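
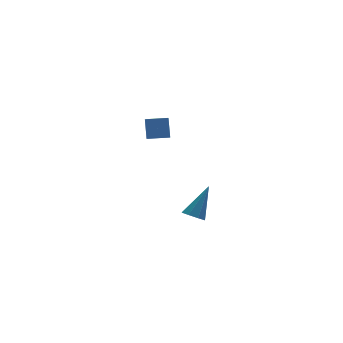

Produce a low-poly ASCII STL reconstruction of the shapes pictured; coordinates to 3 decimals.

solid 
facet normal -0.557 -0.250 -0.792
outer loop
vertex 0.124 -3.645 -1.609
vertex -0.343 -3.979 -1.175
vertex -0.276 -3.31 -1.433
endloop
endfacet
facet normal 0.548 0.793 -0.264
outer loop
vertex 0.124 -3.645 -1.609
vertex -0.276 -3.31 -1.433
vertex 0.863 -3.441 0.535
endloop
endfacet
facet normal -0.559 -0.249 -0.791
outer loop
vertex -0.276 -3.31 -1.433
vertex -0.343 -3.979 -1.175
vertex -0.715 -3.367 -1.105
endloop
endfacet
facet normal -0.056 0.994 0.098
outer loop
vertex -0.276 -3.31 -1.433
vertex -0.715 -3.367 -1.105
vertex 0.863 -3.441 0.535
endloop
endfacet
facet normal -0.558 -0.249 -0.792
outer loop
vertex -0.715 -3.367 -1.105
vertex -0.343 -3.979 -1.175
vertex -0.937 -3.782 -0.818
endloop
endfacet
facet normal -0.529 0.656 0.539
outer loop
vertex -0.715 -3.367 -1.105
vertex -0.937 -3.782 -0.818
vertex 0.863 -3.441 0.535
endloop
endfacet
facet normal -0.558 -0.250 -0.791
outer loop
vertex -0.937 -3.782 -0.818
vertex -0.343 -3.979 -1.175
vertex -0.81 -4.313 -0.74
endloop
endfacet
facet normal -0.598 -0.025 0.801
outer loop
vertex -0.937 -3.782 -0.818
vertex -0.81 -4.313 -0.74
vertex 0.863 -3.441 0.535
endloop
endfacet
facet normal -0.559 -0.249 -0.791
outer loop
vertex -0.81 -4.313 -0.74
vertex -0.343 -3.979 -1.175
vertex -0.41 -4.648 -0.917
endloop
endfacet
facet normal -0.219 -0.647 0.730
outer loop
vertex -0.81 -4.313 -0.74
vertex -0.41 -4.648 -0.917
vertex 0.863 -3.441 0.535
endloop
endfacet
facet normal -0.559 -0.249 -0.791
outer loop
vertex -0.41 -4.648 -0.917
vertex -0.343 -3.979 -1.175
vertex 0.029 -4.591 -1.245
endloop
endfacet
facet normal 0.384 -0.847 0.367
outer loop
vertex -0.41 -4.648 -0.917
vertex 0.029 -4.591 -1.245
vertex 0.863 -3.441 0.535
endloop
endfacet
facet normal -0.557 -0.248 -0.792
outer loop
vertex 0.029 -4.591 -1.245
vertex -0.343 -3.979 -1.175
vertex 0.251 -4.176 -1.531
endloop
endfacet
facet normal 0.858 -0.509 -0.073
outer loop
vertex 0.029 -4.591 -1.245
vertex 0.251 -4.176 -1.531
vertex 0.863 -3.441 0.535
endloop
endfacet
facet normal -0.557 -0.250 -0.792
outer loop
vertex 0.251 -4.176 -1.531
vertex -0.343 -3.979 -1.175
vertex 0.124 -3.645 -1.609
endloop
endfacet
facet normal 0.926 0.172 -0.336
outer loop
vertex 0.251 -4.176 -1.531
vertex 0.124 -3.645 -1.609
vertex 0.863 -3.441 0.535
endloop
endfacet
facet normal -0.902 0.427 -0.068
outer loop
vertex 0.675 3.915 2.128
vertex 1.017 4.569 1.705
vertex 0.453 3.255 0.925
endloop
endfacet
facet normal -0.402 -0.769 0.496
outer loop
vertex 1.643 2.691 1.015
vertex 0.675 3.915 2.128
vertex 0.453 3.255 0.925
endloop
endfacet
facet normal -0.901 0.427 -0.068
outer loop
vertex 0.453 3.255 0.925
vertex 1.017 4.569 1.705
vertex 0.795 3.909 0.503
endloop
endfacet
facet normal -0.160 -0.475 -0.865
outer loop
vertex 0.795 3.909 0.503
vertex 1.643 2.691 1.015
vertex 0.453 3.255 0.925
endloop
endfacet
facet normal 0.160 0.476 0.865
outer loop
vertex 0.675 3.915 2.128
vertex 2.207 4.005 1.795
vertex 1.017 4.569 1.705
endloop
endfacet
facet normal -0.402 -0.769 0.497
outer loop
vertex 1.865 3.351 2.217
vertex 0.675 3.915 2.128
vertex 1.643 2.691 1.015
endloop
endfacet
facet normal 0.160 0.475 0.865
outer loop
vertex 1.865 3.351 2.217
vertex 2.207 4.005 1.795
vertex 0.675 3.915 2.128
endloop
endfacet
facet normal 0.402 0.769 -0.497
outer loop
vertex 1.017 4.569 1.705
vertex 2.207 4.005 1.795
vertex 0.795 3.909 0.503
endloop
endfacet
facet normal -0.161 -0.475 -0.865
outer loop
vertex 1.985 3.345 0.592
vertex 1.643 2.691 1.015
vertex 0.795 3.909 0.503
endloop
endfacet
facet normal 0.402 0.770 -0.496
outer loop
vertex 0.795 3.909 0.503
vertex 2.207 4.005 1.795
vertex 1.985 3.345 0.592
endloop
endfacet
facet normal 0.902 -0.427 0.068
outer loop
vertex 1.985 3.345 0.592
vertex 1.865 3.351 2.217
vertex 1.643 2.691 1.015
endloop
endfacet
facet normal 0.901 -0.427 0.068
outer loop
vertex 2.207 4.005 1.795
vertex 1.865 3.351 2.217
vertex 1.985 3.345 0.592
endloop
endfacet

endsolid


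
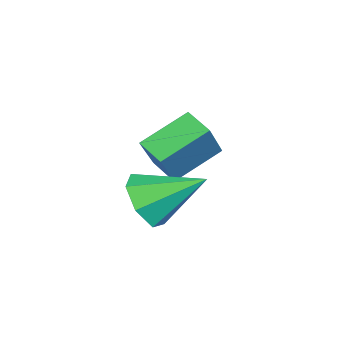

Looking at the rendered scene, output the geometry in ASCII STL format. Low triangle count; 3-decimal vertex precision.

solid 
facet normal -0.572 -0.730 0.375
outer loop
vertex 0.787 -4.602 -0.208
vertex -0.224 -3.315 0.756
vertex -0.374 -4.433 -1.651
endloop
endfacet
facet normal 0.532 -0.678 -0.507
outer loop
vertex 0.244 -3.645 -2.056
vertex 0.787 -4.602 -0.208
vertex -0.374 -4.433 -1.651
endloop
endfacet
facet normal -0.572 -0.730 0.375
outer loop
vertex -0.374 -4.433 -1.651
vertex -0.224 -3.315 0.756
vertex -1.385 -3.146 -0.687
endloop
endfacet
facet normal -0.624 0.091 -0.776
outer loop
vertex -1.385 -3.146 -0.687
vertex 0.244 -3.645 -2.056
vertex -0.374 -4.433 -1.651
endloop
endfacet
facet normal 0.624 -0.091 0.776
outer loop
vertex 0.787 -4.602 -0.208
vertex 0.394 -2.527 0.351
vertex -0.224 -3.315 0.756
endloop
endfacet
facet normal 0.532 -0.678 -0.507
outer loop
vertex 1.405 -3.814 -0.613
vertex 0.787 -4.602 -0.208
vertex 0.244 -3.645 -2.056
endloop
endfacet
facet normal 0.624 -0.091 0.776
outer loop
vertex 1.405 -3.814 -0.613
vertex 0.394 -2.527 0.351
vertex 0.787 -4.602 -0.208
endloop
endfacet
facet normal -0.532 0.678 0.507
outer loop
vertex -0.224 -3.315 0.756
vertex 0.394 -2.527 0.351
vertex -1.385 -3.146 -0.687
endloop
endfacet
facet normal -0.624 0.091 -0.776
outer loop
vertex -0.767 -2.358 -1.092
vertex 0.244 -3.645 -2.056
vertex -1.385 -3.146 -0.687
endloop
endfacet
facet normal -0.532 0.678 0.507
outer loop
vertex -1.385 -3.146 -0.687
vertex 0.394 -2.527 0.351
vertex -0.767 -2.358 -1.092
endloop
endfacet
facet normal 0.572 0.730 -0.375
outer loop
vertex -0.767 -2.358 -1.092
vertex 1.405 -3.814 -0.613
vertex 0.244 -3.645 -2.056
endloop
endfacet
facet normal 0.572 0.730 -0.375
outer loop
vertex 0.394 -2.527 0.351
vertex 1.405 -3.814 -0.613
vertex -0.767 -2.358 -1.092
endloop
endfacet
facet normal 0.055 -0.860 -0.508
outer loop
vertex 3.367 -3.613 -2.281
vertex 2.548 -4.017 -1.686
vertex 2.499 -3.465 -2.625
endloop
endfacet
facet normal 0.333 0.804 -0.493
outer loop
vertex 3.367 -3.613 -2.281
vertex 2.499 -3.465 -2.625
vertex 2.432 -2.203 -0.614
endloop
endfacet
facet normal 0.054 -0.860 -0.508
outer loop
vertex 2.499 -3.465 -2.625
vertex 2.548 -4.017 -1.686
vertex 1.667 -3.732 -2.262
endloop
endfacet
facet normal -0.452 0.749 -0.485
outer loop
vertex 2.499 -3.465 -2.625
vertex 1.667 -3.732 -2.262
vertex 2.432 -2.203 -0.614
endloop
endfacet
facet normal 0.055 -0.859 -0.509
outer loop
vertex 1.667 -3.732 -2.262
vertex 2.548 -4.017 -1.686
vertex 1.499 -4.214 -1.466
endloop
endfacet
facet normal -0.914 0.403 0.051
outer loop
vertex 1.667 -3.732 -2.262
vertex 1.499 -4.214 -1.466
vertex 2.432 -2.203 -0.614
endloop
endfacet
facet normal 0.055 -0.859 -0.508
outer loop
vertex 1.499 -4.214 -1.466
vertex 2.548 -4.017 -1.686
vertex 2.12 -4.547 -0.836
endloop
endfacet
facet normal -0.705 0.027 0.709
outer loop
vertex 1.499 -4.214 -1.466
vertex 2.12 -4.547 -0.836
vertex 2.432 -2.203 -0.614
endloop
endfacet
facet normal 0.055 -0.859 -0.508
outer loop
vertex 2.12 -4.547 -0.836
vertex 2.548 -4.017 -1.686
vertex 3.064 -4.481 -0.846
endloop
endfacet
facet normal 0.017 -0.097 0.995
outer loop
vertex 2.12 -4.547 -0.836
vertex 3.064 -4.481 -0.846
vertex 2.432 -2.203 -0.614
endloop
endfacet
facet normal 0.055 -0.859 -0.508
outer loop
vertex 3.064 -4.481 -0.846
vertex 2.548 -4.017 -1.686
vertex 3.619 -4.065 -1.489
endloop
endfacet
facet normal 0.709 0.126 0.694
outer loop
vertex 3.064 -4.481 -0.846
vertex 3.619 -4.065 -1.489
vertex 2.432 -2.203 -0.614
endloop
endfacet
facet normal 0.055 -0.860 -0.508
outer loop
vertex 3.619 -4.065 -1.489
vertex 2.548 -4.017 -1.686
vertex 3.367 -3.613 -2.281
endloop
endfacet
facet normal 0.849 0.527 0.031
outer loop
vertex 3.619 -4.065 -1.489
vertex 3.367 -3.613 -2.281
vertex 2.432 -2.203 -0.614
endloop
endfacet

endsolid


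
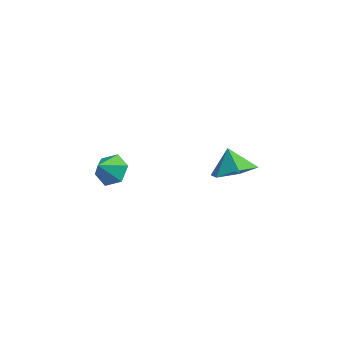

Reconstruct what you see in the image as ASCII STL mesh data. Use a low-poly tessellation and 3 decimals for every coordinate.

solid 
facet normal 0.274 0.580 -0.767
outer loop
vertex -1.896 -0.172 -3.408
vertex -2.593 -0.376 -3.811
vertex -2.583 0.284 -3.308
endloop
endfacet
facet normal 0.271 0.202 0.941
outer loop
vertex -1.896 -0.172 -3.408
vertex -2.583 0.284 -3.308
vertex -2.907 -1.044 -2.929
endloop
endfacet
facet normal 0.274 0.580 -0.767
outer loop
vertex -2.583 0.284 -3.308
vertex -2.593 -0.376 -3.811
vertex -3.279 0.08 -3.711
endloop
endfacet
facet normal -0.544 0.350 0.762
outer loop
vertex -2.583 0.284 -3.308
vertex -3.279 0.08 -3.711
vertex -2.907 -1.044 -2.929
endloop
endfacet
facet normal 0.274 0.580 -0.767
outer loop
vertex -3.279 0.08 -3.711
vertex -2.593 -0.376 -3.811
vertex -3.289 -0.58 -4.214
endloop
endfacet
facet normal -0.961 -0.159 0.228
outer loop
vertex -3.279 0.08 -3.711
vertex -3.289 -0.58 -4.214
vertex -2.907 -1.044 -2.929
endloop
endfacet
facet normal 0.274 0.580 -0.767
outer loop
vertex -3.289 -0.58 -4.214
vertex -2.593 -0.376 -3.811
vertex -2.603 -1.036 -4.314
endloop
endfacet
facet normal -0.562 -0.817 -0.128
outer loop
vertex -3.289 -0.58 -4.214
vertex -2.603 -1.036 -4.314
vertex -2.907 -1.044 -2.929
endloop
endfacet
facet normal 0.274 0.580 -0.767
outer loop
vertex -2.603 -1.036 -4.314
vertex -2.593 -0.376 -3.811
vertex -1.906 -0.832 -3.911
endloop
endfacet
facet normal 0.254 -0.966 0.050
outer loop
vertex -2.603 -1.036 -4.314
vertex -1.906 -0.832 -3.911
vertex -2.907 -1.044 -2.929
endloop
endfacet
facet normal 0.274 0.580 -0.767
outer loop
vertex -1.906 -0.832 -3.911
vertex -2.593 -0.376 -3.811
vertex -1.896 -0.172 -3.408
endloop
endfacet
facet normal 0.671 -0.456 0.585
outer loop
vertex -1.906 -0.832 -3.911
vertex -1.896 -0.172 -3.408
vertex -2.907 -1.044 -2.929
endloop
endfacet
facet normal 0.459 -0.458 -0.762
outer loop
vertex 3.829 0.393 -1.662
vertex 2.878 0.112 -2.066
vertex 3.329 1.04 -2.352
endloop
endfacet
facet normal 0.308 0.795 0.523
outer loop
vertex 3.829 0.393 -1.662
vertex 3.329 1.04 -2.352
vertex 2.342 0.648 -1.174
endloop
endfacet
facet normal 0.459 -0.458 -0.762
outer loop
vertex 3.329 1.04 -2.352
vertex 2.878 0.112 -2.066
vertex 2.378 0.759 -2.756
endloop
endfacet
facet normal -0.306 0.950 0.060
outer loop
vertex 3.329 1.04 -2.352
vertex 2.378 0.759 -2.756
vertex 2.342 0.648 -1.174
endloop
endfacet
facet normal 0.458 -0.458 -0.762
outer loop
vertex 2.378 0.759 -2.756
vertex 2.878 0.112 -2.066
vertex 1.928 -0.168 -2.469
endloop
endfacet
facet normal -0.898 0.439 0.010
outer loop
vertex 2.378 0.759 -2.756
vertex 1.928 -0.168 -2.469
vertex 2.342 0.648 -1.174
endloop
endfacet
facet normal 0.458 -0.458 -0.762
outer loop
vertex 1.928 -0.168 -2.469
vertex 2.878 0.112 -2.066
vertex 2.428 -0.815 -1.779
endloop
endfacet
facet normal -0.877 -0.227 0.423
outer loop
vertex 1.928 -0.168 -2.469
vertex 2.428 -0.815 -1.779
vertex 2.342 0.648 -1.174
endloop
endfacet
facet normal 0.458 -0.458 -0.762
outer loop
vertex 2.428 -0.815 -1.779
vertex 2.878 0.112 -2.066
vertex 3.379 -0.535 -1.376
endloop
endfacet
facet normal -0.263 -0.382 0.886
outer loop
vertex 2.428 -0.815 -1.779
vertex 3.379 -0.535 -1.376
vertex 2.342 0.648 -1.174
endloop
endfacet
facet normal 0.459 -0.457 -0.762
outer loop
vertex 3.379 -0.535 -1.376
vertex 2.878 0.112 -2.066
vertex 3.829 0.393 -1.662
endloop
endfacet
facet normal 0.329 0.129 0.935
outer loop
vertex 3.379 -0.535 -1.376
vertex 3.829 0.393 -1.662
vertex 2.342 0.648 -1.174
endloop
endfacet

endsolid


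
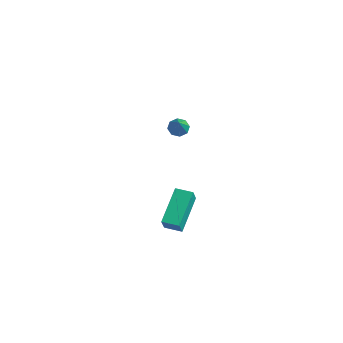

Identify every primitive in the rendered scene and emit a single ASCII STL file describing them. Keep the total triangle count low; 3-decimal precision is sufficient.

solid 
facet normal -0.494 0.463 -0.736
outer loop
vertex -3.576 3.485 -3.642
vertex -4.072 3.336 -3.403
vertex -3.72 3.783 -3.358
endloop
endfacet
facet normal 0.913 0.407 0.036
outer loop
vertex -3.576 3.485 -3.642
vertex -3.72 3.783 -3.358
vertex -3.208 2.524 -2.117
endloop
endfacet
facet normal -0.494 0.463 -0.735
outer loop
vertex -3.72 3.783 -3.358
vertex -4.072 3.336 -3.403
vertex -4.07 3.819 -3.1
endloop
endfacet
facet normal 0.463 0.710 0.530
outer loop
vertex -3.72 3.783 -3.358
vertex -4.07 3.819 -3.1
vertex -3.208 2.524 -2.117
endloop
endfacet
facet normal -0.494 0.463 -0.735
outer loop
vertex -4.07 3.819 -3.1
vertex -4.072 3.336 -3.403
vertex -4.421 3.573 -3.019
endloop
endfacet
facet normal -0.172 0.521 0.836
outer loop
vertex -4.07 3.819 -3.1
vertex -4.421 3.573 -3.019
vertex -3.208 2.524 -2.117
endloop
endfacet
facet normal -0.493 0.465 -0.735
outer loop
vertex -4.421 3.573 -3.019
vertex -4.072 3.336 -3.403
vertex -4.568 3.188 -3.164
endloop
endfacet
facet normal -0.626 -0.054 0.778
outer loop
vertex -4.421 3.573 -3.019
vertex -4.568 3.188 -3.164
vertex -3.208 2.524 -2.117
endloop
endfacet
facet normal -0.493 0.465 -0.735
outer loop
vertex -4.568 3.188 -3.164
vertex -4.072 3.336 -3.403
vertex -4.424 2.89 -3.449
endloop
endfacet
facet normal -0.628 -0.675 0.388
outer loop
vertex -4.568 3.188 -3.164
vertex -4.424 2.89 -3.449
vertex -3.208 2.524 -2.117
endloop
endfacet
facet normal -0.494 0.465 -0.735
outer loop
vertex -4.424 2.89 -3.449
vertex -4.072 3.336 -3.403
vertex -4.074 2.854 -3.707
endloop
endfacet
facet normal -0.179 -0.978 -0.106
outer loop
vertex -4.424 2.89 -3.449
vertex -4.074 2.854 -3.707
vertex -3.208 2.524 -2.117
endloop
endfacet
facet normal -0.494 0.465 -0.735
outer loop
vertex -4.074 2.854 -3.707
vertex -4.072 3.336 -3.403
vertex -3.723 3.1 -3.787
endloop
endfacet
facet normal 0.458 -0.787 -0.413
outer loop
vertex -4.074 2.854 -3.707
vertex -3.723 3.1 -3.787
vertex -3.208 2.524 -2.117
endloop
endfacet
facet normal -0.494 0.465 -0.735
outer loop
vertex -3.723 3.1 -3.787
vertex -4.072 3.336 -3.403
vertex -3.576 3.485 -3.642
endloop
endfacet
facet normal 0.910 -0.214 -0.355
outer loop
vertex -3.723 3.1 -3.787
vertex -3.576 3.485 -3.642
vertex -3.208 2.524 -2.117
endloop
endfacet
facet normal -0.883 -0.465 0.060
outer loop
vertex 1.963 -2.516 -1.306
vertex 1.673 -2.074 -2.155
vertex 2.71 -4.074 -2.372
endloop
endfacet
facet normal 0.290 -0.442 0.849
outer loop
vertex 3.487 -3.666 -2.425
vertex 1.963 -2.516 -1.306
vertex 2.71 -4.074 -2.372
endloop
endfacet
facet normal -0.883 -0.465 0.060
outer loop
vertex 2.71 -4.074 -2.372
vertex 1.673 -2.074 -2.155
vertex 2.42 -3.633 -3.221
endloop
endfacet
facet normal 0.368 -0.768 -0.524
outer loop
vertex 2.42 -3.633 -3.221
vertex 3.487 -3.666 -2.425
vertex 2.71 -4.074 -2.372
endloop
endfacet
facet normal -0.367 0.768 0.525
outer loop
vertex 1.963 -2.516 -1.306
vertex 2.45 -1.666 -2.208
vertex 1.673 -2.074 -2.155
endloop
endfacet
facet normal 0.290 -0.441 0.849
outer loop
vertex 2.74 -2.107 -1.359
vertex 1.963 -2.516 -1.306
vertex 3.487 -3.666 -2.425
endloop
endfacet
facet normal -0.368 0.768 0.525
outer loop
vertex 2.74 -2.107 -1.359
vertex 2.45 -1.666 -2.208
vertex 1.963 -2.516 -1.306
endloop
endfacet
facet normal -0.290 0.442 -0.849
outer loop
vertex 1.673 -2.074 -2.155
vertex 2.45 -1.666 -2.208
vertex 2.42 -3.633 -3.221
endloop
endfacet
facet normal 0.368 -0.767 -0.525
outer loop
vertex 3.197 -3.224 -3.274
vertex 3.487 -3.666 -2.425
vertex 2.42 -3.633 -3.221
endloop
endfacet
facet normal -0.290 0.442 -0.849
outer loop
vertex 2.42 -3.633 -3.221
vertex 2.45 -1.666 -2.208
vertex 3.197 -3.224 -3.274
endloop
endfacet
facet normal 0.884 0.464 -0.060
outer loop
vertex 3.197 -3.224 -3.274
vertex 2.74 -2.107 -1.359
vertex 3.487 -3.666 -2.425
endloop
endfacet
facet normal 0.883 0.465 -0.060
outer loop
vertex 2.45 -1.666 -2.208
vertex 2.74 -2.107 -1.359
vertex 3.197 -3.224 -3.274
endloop
endfacet

endsolid


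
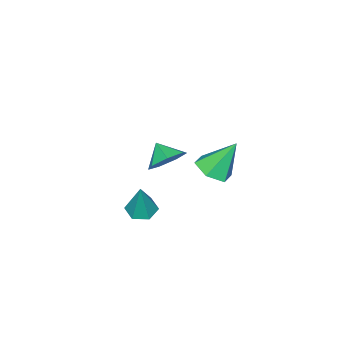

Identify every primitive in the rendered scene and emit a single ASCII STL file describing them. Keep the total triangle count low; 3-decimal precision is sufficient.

solid 
facet normal 0.354 -0.380 -0.855
outer loop
vertex 0.237 1.882 1.138
vertex -0.252 2.36 0.723
vertex 0.483 2.61 0.916
endloop
endfacet
facet normal 0.675 -0.003 0.738
outer loop
vertex 0.237 1.882 1.138
vertex 0.483 2.61 0.916
vertex -0.828 2.98 2.117
endloop
endfacet
facet normal 0.354 -0.380 -0.855
outer loop
vertex 0.483 2.61 0.916
vertex -0.252 2.36 0.723
vertex -0.006 3.088 0.501
endloop
endfacet
facet normal 0.513 0.798 0.315
outer loop
vertex 0.483 2.61 0.916
vertex -0.006 3.088 0.501
vertex -0.828 2.98 2.117
endloop
endfacet
facet normal 0.353 -0.380 -0.855
outer loop
vertex -0.006 3.088 0.501
vertex -0.252 2.36 0.723
vertex -0.741 2.838 0.309
endloop
endfacet
facet normal -0.300 0.950 -0.089
outer loop
vertex -0.006 3.088 0.501
vertex -0.741 2.838 0.309
vertex -0.828 2.98 2.117
endloop
endfacet
facet normal 0.353 -0.380 -0.855
outer loop
vertex -0.741 2.838 0.309
vertex -0.252 2.36 0.723
vertex -0.987 2.11 0.531
endloop
endfacet
facet normal -0.951 0.300 -0.069
outer loop
vertex -0.741 2.838 0.309
vertex -0.987 2.11 0.531
vertex -0.828 2.98 2.117
endloop
endfacet
facet normal 0.353 -0.380 -0.855
outer loop
vertex -0.987 2.11 0.531
vertex -0.252 2.36 0.723
vertex -0.498 1.632 0.945
endloop
endfacet
facet normal -0.790 -0.501 0.354
outer loop
vertex -0.987 2.11 0.531
vertex -0.498 1.632 0.945
vertex -0.828 2.98 2.117
endloop
endfacet
facet normal 0.354 -0.380 -0.855
outer loop
vertex -0.498 1.632 0.945
vertex -0.252 2.36 0.723
vertex 0.237 1.882 1.138
endloop
endfacet
facet normal 0.023 -0.653 0.757
outer loop
vertex -0.498 1.632 0.945
vertex 0.237 1.882 1.138
vertex -0.828 2.98 2.117
endloop
endfacet
facet normal -0.252 -0.183 -0.950
outer loop
vertex 2.13 0.475 -1.593
vertex 1.516 0.421 -1.42
vertex 1.751 0.991 -1.592
endloop
endfacet
facet normal 0.806 0.592 0.013
outer loop
vertex 2.13 0.475 -1.593
vertex 1.751 0.991 -1.592
vertex 1.924 0.719 0.12
endloop
endfacet
facet normal -0.252 -0.183 -0.950
outer loop
vertex 1.751 0.991 -1.592
vertex 1.516 0.421 -1.42
vertex 1.137 0.937 -1.419
endloop
endfacet
facet normal -0.041 0.986 0.161
outer loop
vertex 1.751 0.991 -1.592
vertex 1.137 0.937 -1.419
vertex 1.924 0.719 0.12
endloop
endfacet
facet normal -0.253 -0.184 -0.950
outer loop
vertex 1.137 0.937 -1.419
vertex 1.516 0.421 -1.42
vertex 0.902 0.368 -1.246
endloop
endfacet
facet normal -0.765 0.455 0.456
outer loop
vertex 1.137 0.937 -1.419
vertex 0.902 0.368 -1.246
vertex 1.924 0.719 0.12
endloop
endfacet
facet normal -0.253 -0.184 -0.950
outer loop
vertex 0.902 0.368 -1.246
vertex 1.516 0.421 -1.42
vertex 1.281 -0.149 -1.247
endloop
endfacet
facet normal -0.643 -0.473 0.603
outer loop
vertex 0.902 0.368 -1.246
vertex 1.281 -0.149 -1.247
vertex 1.924 0.719 0.12
endloop
endfacet
facet normal -0.252 -0.185 -0.950
outer loop
vertex 1.281 -0.149 -1.247
vertex 1.516 0.421 -1.42
vertex 1.894 -0.095 -1.42
endloop
endfacet
facet normal 0.205 -0.867 0.454
outer loop
vertex 1.281 -0.149 -1.247
vertex 1.894 -0.095 -1.42
vertex 1.924 0.719 0.12
endloop
endfacet
facet normal -0.252 -0.184 -0.950
outer loop
vertex 1.894 -0.095 -1.42
vertex 1.516 0.421 -1.42
vertex 2.13 0.475 -1.593
endloop
endfacet
facet normal 0.928 -0.336 0.159
outer loop
vertex 1.894 -0.095 -1.42
vertex 2.13 0.475 -1.593
vertex 1.924 0.719 0.12
endloop
endfacet
facet normal 0.200 0.762 -0.616
outer loop
vertex -2.807 -2.877 -3.561
vertex -3.41 -2.369 -3.128
vertex -2.531 -2.463 -2.959
endloop
endfacet
facet normal 0.584 -0.769 0.261
outer loop
vertex -2.807 -2.877 -3.561
vertex -2.531 -2.463 -2.959
vertex -3.61 -3.131 -2.512
endloop
endfacet
facet normal 0.200 0.762 -0.616
outer loop
vertex -2.531 -2.463 -2.959
vertex -3.41 -2.369 -3.128
vertex -2.917 -1.978 -2.484
endloop
endfacet
facet normal 0.531 -0.338 0.777
outer loop
vertex -2.531 -2.463 -2.959
vertex -2.917 -1.978 -2.484
vertex -3.61 -3.131 -2.512
endloop
endfacet
facet normal 0.200 0.762 -0.616
outer loop
vertex -2.917 -1.978 -2.484
vertex -3.41 -2.369 -3.128
vertex -3.675 -1.787 -2.494
endloop
endfacet
facet normal -0.017 -0.014 1.000
outer loop
vertex -2.917 -1.978 -2.484
vertex -3.675 -1.787 -2.494
vertex -3.61 -3.131 -2.512
endloop
endfacet
facet normal 0.199 0.762 -0.616
outer loop
vertex -3.675 -1.787 -2.494
vertex -3.41 -2.369 -3.128
vertex -4.233 -2.035 -2.981
endloop
endfacet
facet normal -0.646 -0.041 0.762
outer loop
vertex -3.675 -1.787 -2.494
vertex -4.233 -2.035 -2.981
vertex -3.61 -3.131 -2.512
endloop
endfacet
facet normal 0.199 0.762 -0.616
outer loop
vertex -4.233 -2.035 -2.981
vertex -3.41 -2.369 -3.128
vertex -4.171 -2.534 -3.579
endloop
endfacet
facet normal -0.884 -0.399 0.242
outer loop
vertex -4.233 -2.035 -2.981
vertex -4.171 -2.534 -3.579
vertex -3.61 -3.131 -2.512
endloop
endfacet
facet normal 0.200 0.762 -0.616
outer loop
vertex -4.171 -2.534 -3.579
vertex -3.41 -2.369 -3.128
vertex -3.536 -2.909 -3.837
endloop
endfacet
facet normal -0.551 -0.818 -0.168
outer loop
vertex -4.171 -2.534 -3.579
vertex -3.536 -2.909 -3.837
vertex -3.61 -3.131 -2.512
endloop
endfacet
facet normal 0.200 0.762 -0.616
outer loop
vertex -3.536 -2.909 -3.837
vertex -3.41 -2.369 -3.128
vertex -2.807 -2.877 -3.561
endloop
endfacet
facet normal 0.103 -0.982 -0.159
outer loop
vertex -3.536 -2.909 -3.837
vertex -2.807 -2.877 -3.561
vertex -3.61 -3.131 -2.512
endloop
endfacet

endsolid


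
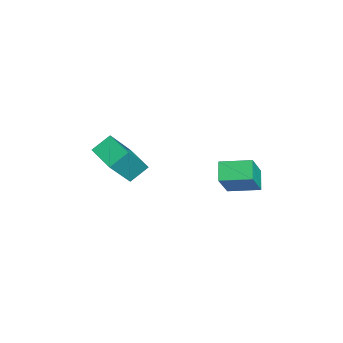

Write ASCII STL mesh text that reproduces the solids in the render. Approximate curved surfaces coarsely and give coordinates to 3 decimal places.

solid 
facet normal -0.827 -0.539 0.162
outer loop
vertex 0.403 -3.437 3.538
vertex -0.454 -2.634 1.833
vertex 0.777 -4.17 3.005
endloop
endfacet
facet normal 0.414 -0.388 0.824
outer loop
vertex 1.794 -3.506 2.807
vertex 0.403 -3.437 3.538
vertex 0.777 -4.17 3.005
endloop
endfacet
facet normal -0.826 -0.539 0.161
outer loop
vertex 0.777 -4.17 3.005
vertex -0.454 -2.634 1.833
vertex -0.08 -3.366 1.3
endloop
endfacet
facet normal 0.382 -0.747 -0.544
outer loop
vertex -0.08 -3.366 1.3
vertex 1.794 -3.506 2.807
vertex 0.777 -4.17 3.005
endloop
endfacet
facet normal -0.382 0.747 0.544
outer loop
vertex 0.403 -3.437 3.538
vertex 0.563 -1.97 1.635
vertex -0.454 -2.634 1.833
endloop
endfacet
facet normal 0.414 -0.388 0.824
outer loop
vertex 1.42 -2.774 3.34
vertex 0.403 -3.437 3.538
vertex 1.794 -3.506 2.807
endloop
endfacet
facet normal -0.381 0.747 0.544
outer loop
vertex 1.42 -2.774 3.34
vertex 0.563 -1.97 1.635
vertex 0.403 -3.437 3.538
endloop
endfacet
facet normal -0.414 0.388 -0.823
outer loop
vertex -0.454 -2.634 1.833
vertex 0.563 -1.97 1.635
vertex -0.08 -3.366 1.3
endloop
endfacet
facet normal 0.381 -0.748 -0.544
outer loop
vertex 0.937 -2.703 1.102
vertex 1.794 -3.506 2.807
vertex -0.08 -3.366 1.3
endloop
endfacet
facet normal -0.413 0.388 -0.824
outer loop
vertex -0.08 -3.366 1.3
vertex 0.563 -1.97 1.635
vertex 0.937 -2.703 1.102
endloop
endfacet
facet normal 0.826 0.540 -0.161
outer loop
vertex 0.937 -2.703 1.102
vertex 1.42 -2.774 3.34
vertex 1.794 -3.506 2.807
endloop
endfacet
facet normal 0.827 0.539 -0.161
outer loop
vertex 0.563 -1.97 1.635
vertex 1.42 -2.774 3.34
vertex 0.937 -2.703 1.102
endloop
endfacet
facet normal -0.484 0.248 -0.839
outer loop
vertex 1.945 1.003 2.413
vertex 2.179 2.269 2.653
vertex 2.708 0.948 1.957
endloop
endfacet
facet normal -0.179 -0.967 -0.183
outer loop
vertex 3.521 0.531 3.367
vertex 1.945 1.003 2.413
vertex 2.708 0.948 1.957
endloop
endfacet
facet normal -0.484 0.248 -0.839
outer loop
vertex 2.708 0.948 1.957
vertex 2.179 2.269 2.653
vertex 2.942 2.214 2.197
endloop
endfacet
facet normal 0.857 -0.061 -0.512
outer loop
vertex 2.942 2.214 2.197
vertex 3.521 0.531 3.367
vertex 2.708 0.948 1.957
endloop
endfacet
facet normal -0.857 0.061 0.512
outer loop
vertex 1.945 1.003 2.413
vertex 2.992 1.852 4.063
vertex 2.179 2.269 2.653
endloop
endfacet
facet normal -0.179 -0.967 -0.183
outer loop
vertex 2.758 0.586 3.823
vertex 1.945 1.003 2.413
vertex 3.521 0.531 3.367
endloop
endfacet
facet normal -0.857 0.061 0.512
outer loop
vertex 2.758 0.586 3.823
vertex 2.992 1.852 4.063
vertex 1.945 1.003 2.413
endloop
endfacet
facet normal 0.179 0.967 0.183
outer loop
vertex 2.179 2.269 2.653
vertex 2.992 1.852 4.063
vertex 2.942 2.214 2.197
endloop
endfacet
facet normal 0.857 -0.061 -0.512
outer loop
vertex 3.755 1.797 3.607
vertex 3.521 0.531 3.367
vertex 2.942 2.214 2.197
endloop
endfacet
facet normal 0.179 0.967 0.183
outer loop
vertex 2.942 2.214 2.197
vertex 2.992 1.852 4.063
vertex 3.755 1.797 3.607
endloop
endfacet
facet normal 0.484 -0.248 0.839
outer loop
vertex 3.755 1.797 3.607
vertex 2.758 0.586 3.823
vertex 3.521 0.531 3.367
endloop
endfacet
facet normal 0.484 -0.248 0.839
outer loop
vertex 2.992 1.852 4.063
vertex 2.758 0.586 3.823
vertex 3.755 1.797 3.607
endloop
endfacet

endsolid


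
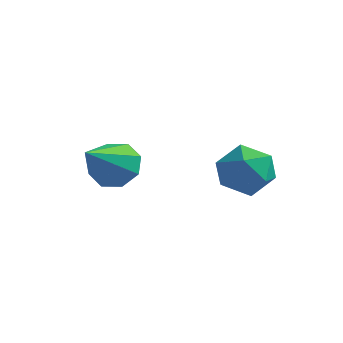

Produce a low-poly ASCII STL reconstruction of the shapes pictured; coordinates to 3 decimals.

solid 
facet normal -0.825 0.115 0.553
outer loop
vertex 0.076 4.334 -1.142
vertex 0.155 3.514 -0.854
vertex 0.537 4.169 -0.42
endloop
endfacet
facet normal -0.482 0.736 0.476
outer loop
vertex 0.076 4.334 -1.142
vertex 0.537 4.169 -0.42
vertex 0.835 4.743 -1.006
endloop
endfacet
facet normal -0.431 0.874 -0.223
outer loop
vertex 0.076 4.334 -1.142
vertex 0.835 4.743 -1.006
vertex 0.637 4.443 -1.801
endloop
endfacet
facet normal -0.743 0.340 -0.576
outer loop
vertex 0.076 4.334 -1.142
vertex 0.637 4.443 -1.801
vertex 0.217 3.684 -1.707
endloop
endfacet
facet normal -0.987 -0.129 -0.097
outer loop
vertex 0.076 4.334 -1.142
vertex 0.217 3.684 -1.707
vertex 0.155 3.514 -0.854
endloop
endfacet
facet normal 0.179 0.656 0.733
outer loop
vertex 0.835 4.743 -1.006
vertex 0.537 4.169 -0.42
vertex 1.383 4.176 -0.633
endloop
endfacet
facet normal -0.376 -0.349 0.858
outer loop
vertex 0.537 4.169 -0.42
vertex 0.155 3.514 -0.854
vertex 0.963 3.417 -0.539
endloop
endfacet
facet normal -0.638 -0.745 -0.195
outer loop
vertex 0.155 3.514 -0.854
vertex 0.217 3.684 -1.707
vertex 0.765 3.117 -1.334
endloop
endfacet
facet normal -0.244 0.015 -0.970
outer loop
vertex 0.217 3.684 -1.707
vertex 0.637 4.443 -1.801
vertex 1.063 3.691 -1.92
endloop
endfacet
facet normal 0.260 0.880 -0.397
outer loop
vertex 0.637 4.443 -1.801
vertex 0.835 4.743 -1.006
vertex 1.445 4.346 -1.486
endloop
endfacet
facet normal 0.743 -0.340 0.576
outer loop
vertex 1.524 3.526 -1.198
vertex 1.383 4.176 -0.633
vertex 0.963 3.417 -0.539
endloop
endfacet
facet normal 0.431 -0.874 0.223
outer loop
vertex 1.524 3.526 -1.198
vertex 0.963 3.417 -0.539
vertex 0.765 3.117 -1.334
endloop
endfacet
facet normal 0.482 -0.736 -0.476
outer loop
vertex 1.524 3.526 -1.198
vertex 0.765 3.117 -1.334
vertex 1.063 3.691 -1.92
endloop
endfacet
facet normal 0.825 -0.115 -0.553
outer loop
vertex 1.524 3.526 -1.198
vertex 1.063 3.691 -1.92
vertex 1.445 4.346 -1.486
endloop
endfacet
facet normal 0.987 0.129 0.097
outer loop
vertex 1.524 3.526 -1.198
vertex 1.445 4.346 -1.486
vertex 1.383 4.176 -0.633
endloop
endfacet
facet normal 0.244 -0.015 0.970
outer loop
vertex 0.963 3.417 -0.539
vertex 1.383 4.176 -0.633
vertex 0.537 4.169 -0.42
endloop
endfacet
facet normal -0.260 -0.880 0.397
outer loop
vertex 0.765 3.117 -1.334
vertex 0.963 3.417 -0.539
vertex 0.155 3.514 -0.854
endloop
endfacet
facet normal -0.179 -0.656 -0.733
outer loop
vertex 1.063 3.691 -1.92
vertex 0.765 3.117 -1.334
vertex 0.217 3.684 -1.707
endloop
endfacet
facet normal 0.376 0.349 -0.858
outer loop
vertex 1.445 4.346 -1.486
vertex 1.063 3.691 -1.92
vertex 0.637 4.443 -1.801
endloop
endfacet
facet normal 0.638 0.745 0.195
outer loop
vertex 1.383 4.176 -0.633
vertex 1.445 4.346 -1.486
vertex 0.835 4.743 -1.006
endloop
endfacet
facet normal 0.050 0.783 -0.620
outer loop
vertex -1.292 2.254 -0.362
vertex -1.907 2.023 -0.703
vertex -1.762 2.468 -0.13
endloop
endfacet
facet normal 0.497 0.170 0.851
outer loop
vertex -1.292 2.254 -0.362
vertex -1.762 2.468 -0.13
vertex -1.993 0.677 0.363
endloop
endfacet
facet normal 0.051 0.782 -0.621
outer loop
vertex -1.762 2.468 -0.13
vertex -1.907 2.023 -0.703
vertex -2.317 2.422 -0.234
endloop
endfacet
facet normal -0.199 0.284 0.938
outer loop
vertex -1.762 2.468 -0.13
vertex -2.317 2.422 -0.234
vertex -1.993 0.677 0.363
endloop
endfacet
facet normal 0.050 0.782 -0.621
outer loop
vertex -2.317 2.422 -0.234
vertex -1.907 2.023 -0.703
vertex -2.632 2.142 -0.612
endloop
endfacet
facet normal -0.789 0.063 0.611
outer loop
vertex -2.317 2.422 -0.234
vertex -2.632 2.142 -0.612
vertex -1.993 0.677 0.363
endloop
endfacet
facet normal 0.051 0.783 -0.620
outer loop
vertex -2.632 2.142 -0.612
vertex -1.907 2.023 -0.703
vertex -2.522 1.793 -1.044
endloop
endfacet
facet normal -0.929 -0.366 0.059
outer loop
vertex -2.632 2.142 -0.612
vertex -2.522 1.793 -1.044
vertex -1.993 0.677 0.363
endloop
endfacet
facet normal 0.051 0.783 -0.620
outer loop
vertex -2.522 1.793 -1.044
vertex -1.907 2.023 -0.703
vertex -2.052 1.578 -1.277
endloop
endfacet
facet normal -0.536 -0.748 -0.392
outer loop
vertex -2.522 1.793 -1.044
vertex -2.052 1.578 -1.277
vertex -1.993 0.677 0.363
endloop
endfacet
facet normal 0.050 0.783 -0.620
outer loop
vertex -2.052 1.578 -1.277
vertex -1.907 2.023 -0.703
vertex -1.497 1.625 -1.173
endloop
endfacet
facet normal 0.163 -0.862 -0.480
outer loop
vertex -2.052 1.578 -1.277
vertex -1.497 1.625 -1.173
vertex -1.993 0.677 0.363
endloop
endfacet
facet normal 0.050 0.783 -0.620
outer loop
vertex -1.497 1.625 -1.173
vertex -1.907 2.023 -0.703
vertex -1.182 1.905 -0.794
endloop
endfacet
facet normal 0.753 -0.641 -0.152
outer loop
vertex -1.497 1.625 -1.173
vertex -1.182 1.905 -0.794
vertex -1.993 0.677 0.363
endloop
endfacet
facet normal 0.050 0.783 -0.620
outer loop
vertex -1.182 1.905 -0.794
vertex -1.907 2.023 -0.703
vertex -1.292 2.254 -0.362
endloop
endfacet
facet normal 0.892 -0.213 0.399
outer loop
vertex -1.182 1.905 -0.794
vertex -1.292 2.254 -0.362
vertex -1.993 0.677 0.363
endloop
endfacet

endsolid


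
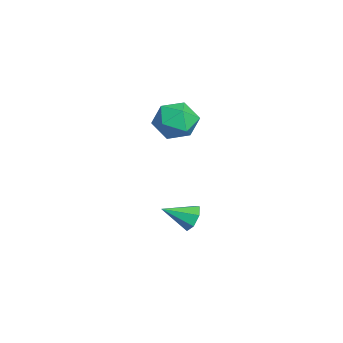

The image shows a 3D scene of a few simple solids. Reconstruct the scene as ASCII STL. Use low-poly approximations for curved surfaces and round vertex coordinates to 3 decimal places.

solid 
facet normal 0.065 0.676 0.734
outer loop
vertex 3.161 -2.039 4.071
vertex 2.403 -2.717 4.763
vertex 3.618 -2.899 4.823
endloop
endfacet
facet normal 0.666 0.659 0.349
outer loop
vertex 3.161 -2.039 4.071
vertex 3.618 -2.899 4.823
vertex 4.079 -2.764 3.69
endloop
endfacet
facet normal 0.497 0.803 -0.329
outer loop
vertex 3.161 -2.039 4.071
vertex 4.079 -2.764 3.69
vertex 3.148 -2.499 2.93
endloop
endfacet
facet normal -0.208 0.908 -0.364
outer loop
vertex 3.161 -2.039 4.071
vertex 3.148 -2.499 2.93
vertex 2.112 -2.47 3.594
endloop
endfacet
facet normal -0.474 0.830 0.293
outer loop
vertex 3.161 -2.039 4.071
vertex 2.112 -2.47 3.594
vertex 2.403 -2.717 4.763
endloop
endfacet
facet normal 0.926 -0.005 0.376
outer loop
vertex 4.079 -2.764 3.69
vertex 3.618 -2.899 4.823
vertex 3.888 -3.89 4.146
endloop
endfacet
facet normal -0.046 0.023 0.999
outer loop
vertex 3.618 -2.899 4.823
vertex 2.403 -2.717 4.763
vertex 2.852 -3.861 4.81
endloop
endfacet
facet normal -0.919 0.272 0.286
outer loop
vertex 2.403 -2.717 4.763
vertex 2.112 -2.47 3.594
vertex 1.921 -3.596 4.05
endloop
endfacet
facet normal -0.487 0.398 -0.777
outer loop
vertex 2.112 -2.47 3.594
vertex 3.148 -2.499 2.93
vertex 2.382 -3.461 2.917
endloop
endfacet
facet normal 0.654 0.227 -0.722
outer loop
vertex 3.148 -2.499 2.93
vertex 4.079 -2.764 3.69
vertex 3.597 -3.643 2.977
endloop
endfacet
facet normal 0.208 -0.908 0.364
outer loop
vertex 2.839 -4.321 3.669
vertex 3.888 -3.89 4.146
vertex 2.852 -3.861 4.81
endloop
endfacet
facet normal -0.497 -0.803 0.329
outer loop
vertex 2.839 -4.321 3.669
vertex 2.852 -3.861 4.81
vertex 1.921 -3.596 4.05
endloop
endfacet
facet normal -0.666 -0.659 -0.349
outer loop
vertex 2.839 -4.321 3.669
vertex 1.921 -3.596 4.05
vertex 2.382 -3.461 2.917
endloop
endfacet
facet normal -0.065 -0.676 -0.734
outer loop
vertex 2.839 -4.321 3.669
vertex 2.382 -3.461 2.917
vertex 3.597 -3.643 2.977
endloop
endfacet
facet normal 0.474 -0.830 -0.293
outer loop
vertex 2.839 -4.321 3.669
vertex 3.597 -3.643 2.977
vertex 3.888 -3.89 4.146
endloop
endfacet
facet normal 0.487 -0.398 0.777
outer loop
vertex 2.852 -3.861 4.81
vertex 3.888 -3.89 4.146
vertex 3.618 -2.899 4.823
endloop
endfacet
facet normal -0.654 -0.227 0.722
outer loop
vertex 1.921 -3.596 4.05
vertex 2.852 -3.861 4.81
vertex 2.403 -2.717 4.763
endloop
endfacet
facet normal -0.926 0.005 -0.376
outer loop
vertex 2.382 -3.461 2.917
vertex 1.921 -3.596 4.05
vertex 2.112 -2.47 3.594
endloop
endfacet
facet normal 0.046 -0.023 -0.999
outer loop
vertex 3.597 -3.643 2.977
vertex 2.382 -3.461 2.917
vertex 3.148 -2.499 2.93
endloop
endfacet
facet normal 0.919 -0.272 -0.286
outer loop
vertex 3.888 -3.89 4.146
vertex 3.597 -3.643 2.977
vertex 4.079 -2.764 3.69
endloop
endfacet
facet normal -0.039 0.892 -0.450
outer loop
vertex 4.281 -2.161 -1.961
vertex 3.708 -2.445 -2.475
vertex 3.607 -2.082 -1.746
endloop
endfacet
facet normal 0.308 0.038 0.951
outer loop
vertex 4.281 -2.161 -1.961
vertex 3.607 -2.082 -1.746
vertex 3.772 -3.935 -1.725
endloop
endfacet
facet normal -0.038 0.892 -0.450
outer loop
vertex 3.607 -2.082 -1.746
vertex 3.708 -2.445 -2.475
vertex 3.009 -2.276 -2.08
endloop
endfacet
facet normal -0.479 -0.033 0.877
outer loop
vertex 3.607 -2.082 -1.746
vertex 3.009 -2.276 -2.08
vertex 3.772 -3.935 -1.725
endloop
endfacet
facet normal -0.038 0.892 -0.450
outer loop
vertex 3.009 -2.276 -2.08
vertex 3.708 -2.445 -2.475
vertex 2.937 -2.597 -2.711
endloop
endfacet
facet normal -0.893 -0.351 0.280
outer loop
vertex 3.009 -2.276 -2.08
vertex 2.937 -2.597 -2.711
vertex 3.772 -3.935 -1.725
endloop
endfacet
facet normal -0.038 0.893 -0.449
outer loop
vertex 2.937 -2.597 -2.711
vertex 3.708 -2.445 -2.475
vertex 3.446 -2.803 -3.164
endloop
endfacet
facet normal -0.623 -0.677 -0.392
outer loop
vertex 2.937 -2.597 -2.711
vertex 3.446 -2.803 -3.164
vertex 3.772 -3.935 -1.725
endloop
endfacet
facet normal -0.040 0.893 -0.449
outer loop
vertex 3.446 -2.803 -3.164
vertex 3.708 -2.445 -2.475
vertex 4.151 -2.739 -3.099
endloop
endfacet
facet normal 0.128 -0.765 -0.631
outer loop
vertex 3.446 -2.803 -3.164
vertex 4.151 -2.739 -3.099
vertex 3.772 -3.935 -1.725
endloop
endfacet
facet normal -0.039 0.893 -0.448
outer loop
vertex 4.151 -2.739 -3.099
vertex 3.708 -2.445 -2.475
vertex 4.523 -2.454 -2.563
endloop
endfacet
facet normal 0.794 -0.549 -0.259
outer loop
vertex 4.151 -2.739 -3.099
vertex 4.523 -2.454 -2.563
vertex 3.772 -3.935 -1.725
endloop
endfacet
facet normal -0.039 0.892 -0.450
outer loop
vertex 4.523 -2.454 -2.563
vertex 3.708 -2.445 -2.475
vertex 4.281 -2.161 -1.961
endloop
endfacet
facet normal 0.875 -0.192 0.445
outer loop
vertex 4.523 -2.454 -2.563
vertex 4.281 -2.161 -1.961
vertex 3.772 -3.935 -1.725
endloop
endfacet

endsolid


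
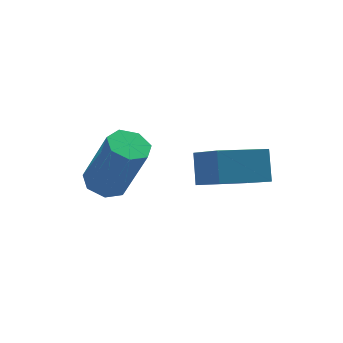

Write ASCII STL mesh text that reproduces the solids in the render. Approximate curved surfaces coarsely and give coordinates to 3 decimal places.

solid 
facet normal -0.969 -0.034 0.243
outer loop
vertex -1.993 -0.788 -2.556
vertex -2.212 0.213 -3.288
vertex -2.163 -1.382 -3.316
endloop
endfacet
facet normal 0.174 -0.794 0.582
outer loop
vertex -0.748 -1.333 -3.672
vertex -1.993 -0.788 -2.556
vertex -2.163 -1.382 -3.316
endloop
endfacet
facet normal -0.969 -0.034 0.243
outer loop
vertex -2.163 -1.382 -3.316
vertex -2.212 0.213 -3.288
vertex -2.382 -0.381 -4.049
endloop
endfacet
facet normal -0.174 -0.606 -0.776
outer loop
vertex -2.382 -0.381 -4.049
vertex -0.748 -1.333 -3.672
vertex -2.163 -1.382 -3.316
endloop
endfacet
facet normal 0.174 0.606 0.776
outer loop
vertex -1.993 -0.788 -2.556
vertex -0.797 0.262 -3.644
vertex -2.212 0.213 -3.288
endloop
endfacet
facet normal 0.173 -0.795 0.582
outer loop
vertex -0.578 -0.739 -2.911
vertex -1.993 -0.788 -2.556
vertex -0.748 -1.333 -3.672
endloop
endfacet
facet normal 0.174 0.606 0.776
outer loop
vertex -0.578 -0.739 -2.911
vertex -0.797 0.262 -3.644
vertex -1.993 -0.788 -2.556
endloop
endfacet
facet normal -0.174 0.795 -0.582
outer loop
vertex -2.212 0.213 -3.288
vertex -0.797 0.262 -3.644
vertex -2.382 -0.381 -4.049
endloop
endfacet
facet normal -0.174 -0.606 -0.776
outer loop
vertex -0.967 -0.332 -4.404
vertex -0.748 -1.333 -3.672
vertex -2.382 -0.381 -4.049
endloop
endfacet
facet normal -0.174 0.794 -0.582
outer loop
vertex -2.382 -0.381 -4.049
vertex -0.797 0.262 -3.644
vertex -0.967 -0.332 -4.404
endloop
endfacet
facet normal 0.969 0.034 -0.243
outer loop
vertex -0.967 -0.332 -4.404
vertex -0.578 -0.739 -2.911
vertex -0.748 -1.333 -3.672
endloop
endfacet
facet normal 0.969 0.034 -0.243
outer loop
vertex -0.797 0.262 -3.644
vertex -0.578 -0.739 -2.911
vertex -0.967 -0.332 -4.404
endloop
endfacet
facet normal -0.274 0.273 -0.922
outer loop
vertex -3.908 0.768 -4.851
vertex -4.219 1.239 -4.619
vertex -3.636 1.219 -4.798
endloop
endfacet
facet normal 0.813 -0.446 -0.374
outer loop
vertex -3.908 0.768 -4.851
vertex -3.636 1.219 -4.798
vertex -3.41 0.27 -3.173
endloop
endfacet
facet normal 0.814 -0.445 -0.373
outer loop
vertex -3.41 0.27 -3.173
vertex -3.636 1.219 -4.798
vertex -3.139 0.721 -3.119
endloop
endfacet
facet normal 0.273 -0.274 0.922
outer loop
vertex -3.41 0.27 -3.173
vertex -3.139 0.721 -3.119
vertex -3.721 0.741 -2.941
endloop
endfacet
facet normal -0.274 0.274 -0.922
outer loop
vertex -3.636 1.219 -4.798
vertex -4.219 1.239 -4.619
vertex -3.803 1.685 -4.61
endloop
endfacet
facet normal 0.909 0.388 -0.154
outer loop
vertex -3.636 1.219 -4.798
vertex -3.803 1.685 -4.61
vertex -3.139 0.721 -3.119
endloop
endfacet
facet normal 0.909 0.388 -0.154
outer loop
vertex -3.139 0.721 -3.119
vertex -3.803 1.685 -4.61
vertex -3.306 1.187 -2.932
endloop
endfacet
facet normal 0.273 -0.272 0.923
outer loop
vertex -3.139 0.721 -3.119
vertex -3.306 1.187 -2.932
vertex -3.721 0.741 -2.941
endloop
endfacet
facet normal -0.274 0.274 -0.922
outer loop
vertex -3.803 1.685 -4.61
vertex -4.219 1.239 -4.619
vertex -4.283 1.815 -4.429
endloop
endfacet
facet normal 0.320 0.930 0.181
outer loop
vertex -3.803 1.685 -4.61
vertex -4.283 1.815 -4.429
vertex -3.306 1.187 -2.932
endloop
endfacet
facet normal 0.320 0.930 0.181
outer loop
vertex -3.306 1.187 -2.932
vertex -4.283 1.815 -4.429
vertex -3.786 1.317 -2.751
endloop
endfacet
facet normal 0.274 -0.273 0.922
outer loop
vertex -3.306 1.187 -2.932
vertex -3.786 1.317 -2.751
vertex -3.721 0.741 -2.941
endloop
endfacet
facet normal -0.274 0.274 -0.922
outer loop
vertex -4.283 1.815 -4.429
vertex -4.219 1.239 -4.619
vertex -4.715 1.511 -4.391
endloop
endfacet
facet normal -0.510 0.772 0.380
outer loop
vertex -4.283 1.815 -4.429
vertex -4.715 1.511 -4.391
vertex -3.786 1.317 -2.751
endloop
endfacet
facet normal -0.510 0.772 0.380
outer loop
vertex -3.786 1.317 -2.751
vertex -4.715 1.511 -4.391
vertex -4.218 1.013 -2.713
endloop
endfacet
facet normal 0.273 -0.273 0.922
outer loop
vertex -3.786 1.317 -2.751
vertex -4.218 1.013 -2.713
vertex -3.721 0.741 -2.941
endloop
endfacet
facet normal -0.273 0.274 -0.922
outer loop
vertex -4.715 1.511 -4.391
vertex -4.219 1.239 -4.619
vertex -4.773 1.003 -4.525
endloop
endfacet
facet normal -0.956 0.032 0.293
outer loop
vertex -4.715 1.511 -4.391
vertex -4.773 1.003 -4.525
vertex -4.218 1.013 -2.713
endloop
endfacet
facet normal -0.956 0.032 0.293
outer loop
vertex -4.218 1.013 -2.713
vertex -4.773 1.003 -4.525
vertex -4.276 0.504 -2.847
endloop
endfacet
facet normal 0.273 -0.274 0.922
outer loop
vertex -4.218 1.013 -2.713
vertex -4.276 0.504 -2.847
vertex -3.721 0.741 -2.941
endloop
endfacet
facet normal -0.273 0.274 -0.922
outer loop
vertex -4.773 1.003 -4.525
vertex -4.219 1.239 -4.619
vertex -4.414 0.672 -4.73
endloop
endfacet
facet normal -0.682 -0.731 -0.015
outer loop
vertex -4.773 1.003 -4.525
vertex -4.414 0.672 -4.73
vertex -4.276 0.504 -2.847
endloop
endfacet
facet normal -0.681 -0.732 -0.015
outer loop
vertex -4.276 0.504 -2.847
vertex -4.414 0.672 -4.73
vertex -3.917 0.174 -3.051
endloop
endfacet
facet normal 0.273 -0.273 0.922
outer loop
vertex -4.276 0.504 -2.847
vertex -3.917 0.174 -3.051
vertex -3.721 0.741 -2.941
endloop
endfacet
facet normal -0.273 0.274 -0.922
outer loop
vertex -4.414 0.672 -4.73
vertex -4.219 1.239 -4.619
vertex -3.908 0.768 -4.851
endloop
endfacet
facet normal 0.105 -0.945 -0.311
outer loop
vertex -4.414 0.672 -4.73
vertex -3.908 0.768 -4.851
vertex -3.917 0.174 -3.051
endloop
endfacet
facet normal 0.104 -0.945 -0.311
outer loop
vertex -3.917 0.174 -3.051
vertex -3.908 0.768 -4.851
vertex -3.41 0.27 -3.173
endloop
endfacet
facet normal 0.274 -0.273 0.922
outer loop
vertex -3.917 0.174 -3.051
vertex -3.41 0.27 -3.173
vertex -3.721 0.741 -2.941
endloop
endfacet

endsolid


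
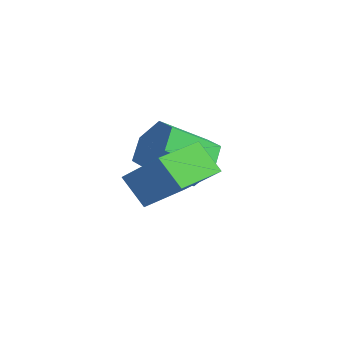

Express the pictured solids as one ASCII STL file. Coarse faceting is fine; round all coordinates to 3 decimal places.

solid 
facet normal 0.051 0.841 -0.539
outer loop
vertex -1.158 -0.948 -3.237
vertex -1.537 -1.384 -3.953
vertex -2.072 -0.957 -3.338
endloop
endfacet
facet normal -0.098 0.542 0.835
outer loop
vertex -1.158 -0.948 -3.237
vertex -2.072 -0.957 -3.338
vertex -1.244 -2.36 -2.331
endloop
endfacet
facet normal -0.099 0.541 0.835
outer loop
vertex -1.244 -2.36 -2.331
vertex -2.072 -0.957 -3.338
vertex -2.158 -2.37 -2.433
endloop
endfacet
facet normal -0.051 -0.841 0.539
outer loop
vertex -1.244 -2.36 -2.331
vertex -2.158 -2.37 -2.433
vertex -1.623 -2.796 -3.047
endloop
endfacet
facet normal 0.051 0.841 -0.539
outer loop
vertex -2.072 -0.957 -3.338
vertex -1.537 -1.384 -3.953
vertex -2.451 -1.393 -4.054
endloop
endfacet
facet normal -0.910 0.262 0.322
outer loop
vertex -2.072 -0.957 -3.338
vertex -2.451 -1.393 -4.054
vertex -2.158 -2.37 -2.433
endloop
endfacet
facet normal -0.910 0.262 0.322
outer loop
vertex -2.158 -2.37 -2.433
vertex -2.451 -1.393 -4.054
vertex -2.537 -2.806 -3.149
endloop
endfacet
facet normal -0.051 -0.841 0.539
outer loop
vertex -2.158 -2.37 -2.433
vertex -2.537 -2.806 -3.149
vertex -1.623 -2.796 -3.047
endloop
endfacet
facet normal 0.051 0.841 -0.539
outer loop
vertex -2.451 -1.393 -4.054
vertex -1.537 -1.384 -3.953
vertex -1.916 -1.82 -4.669
endloop
endfacet
facet normal -0.812 -0.279 -0.513
outer loop
vertex -2.451 -1.393 -4.054
vertex -1.916 -1.82 -4.669
vertex -2.537 -2.806 -3.149
endloop
endfacet
facet normal -0.812 -0.280 -0.513
outer loop
vertex -2.537 -2.806 -3.149
vertex -1.916 -1.82 -4.669
vertex -2.002 -3.232 -3.763
endloop
endfacet
facet normal -0.051 -0.841 0.539
outer loop
vertex -2.537 -2.806 -3.149
vertex -2.002 -3.232 -3.763
vertex -1.623 -2.796 -3.047
endloop
endfacet
facet normal 0.051 0.841 -0.539
outer loop
vertex -1.916 -1.82 -4.669
vertex -1.537 -1.384 -3.953
vertex -1.002 -1.81 -4.567
endloop
endfacet
facet normal 0.099 -0.542 -0.835
outer loop
vertex -1.916 -1.82 -4.669
vertex -1.002 -1.81 -4.567
vertex -2.002 -3.232 -3.763
endloop
endfacet
facet normal 0.098 -0.541 -0.835
outer loop
vertex -2.002 -3.232 -3.763
vertex -1.002 -1.81 -4.567
vertex -1.088 -3.223 -3.662
endloop
endfacet
facet normal -0.051 -0.841 0.539
outer loop
vertex -2.002 -3.232 -3.763
vertex -1.088 -3.223 -3.662
vertex -1.623 -2.796 -3.047
endloop
endfacet
facet normal 0.051 0.841 -0.539
outer loop
vertex -1.002 -1.81 -4.567
vertex -1.537 -1.384 -3.953
vertex -0.623 -1.374 -3.851
endloop
endfacet
facet normal 0.910 -0.262 -0.322
outer loop
vertex -1.002 -1.81 -4.567
vertex -0.623 -1.374 -3.851
vertex -1.088 -3.223 -3.662
endloop
endfacet
facet normal 0.910 -0.262 -0.322
outer loop
vertex -1.088 -3.223 -3.662
vertex -0.623 -1.374 -3.851
vertex -0.709 -2.787 -2.946
endloop
endfacet
facet normal -0.051 -0.841 0.539
outer loop
vertex -1.088 -3.223 -3.662
vertex -0.709 -2.787 -2.946
vertex -1.623 -2.796 -3.047
endloop
endfacet
facet normal 0.051 0.841 -0.539
outer loop
vertex -0.623 -1.374 -3.851
vertex -1.537 -1.384 -3.953
vertex -1.158 -0.948 -3.237
endloop
endfacet
facet normal 0.811 0.279 0.513
outer loop
vertex -0.623 -1.374 -3.851
vertex -1.158 -0.948 -3.237
vertex -0.709 -2.787 -2.946
endloop
endfacet
facet normal 0.812 0.279 0.512
outer loop
vertex -0.709 -2.787 -2.946
vertex -1.158 -0.948 -3.237
vertex -1.244 -2.36 -2.331
endloop
endfacet
facet normal -0.051 -0.841 0.539
outer loop
vertex -0.709 -2.787 -2.946
vertex -1.244 -2.36 -2.331
vertex -1.623 -2.796 -3.047
endloop
endfacet
facet normal -0.544 -0.328 0.773
outer loop
vertex 1.3 -3.752 -2.269
vertex 0.603 -2.349 -2.164
vertex 0.046 -4.291 -3.38
endloop
endfacet
facet normal 0.443 -0.894 -0.067
outer loop
vertex 0.677 -3.911 -4.276
vertex 1.3 -3.752 -2.269
vertex 0.046 -4.291 -3.38
endloop
endfacet
facet normal -0.544 -0.328 0.773
outer loop
vertex 0.046 -4.291 -3.38
vertex 0.603 -2.349 -2.164
vertex -0.651 -2.888 -3.275
endloop
endfacet
facet normal -0.712 -0.307 -0.632
outer loop
vertex -0.651 -2.888 -3.275
vertex 0.677 -3.911 -4.276
vertex 0.046 -4.291 -3.38
endloop
endfacet
facet normal 0.712 0.307 0.632
outer loop
vertex 1.3 -3.752 -2.269
vertex 1.234 -1.969 -3.06
vertex 0.603 -2.349 -2.164
endloop
endfacet
facet normal 0.443 -0.894 -0.067
outer loop
vertex 1.931 -3.372 -3.165
vertex 1.3 -3.752 -2.269
vertex 0.677 -3.911 -4.276
endloop
endfacet
facet normal 0.712 0.307 0.632
outer loop
vertex 1.931 -3.372 -3.165
vertex 1.234 -1.969 -3.06
vertex 1.3 -3.752 -2.269
endloop
endfacet
facet normal -0.443 0.894 0.067
outer loop
vertex 0.603 -2.349 -2.164
vertex 1.234 -1.969 -3.06
vertex -0.651 -2.888 -3.275
endloop
endfacet
facet normal -0.712 -0.307 -0.632
outer loop
vertex -0.02 -2.508 -4.171
vertex 0.677 -3.911 -4.276
vertex -0.651 -2.888 -3.275
endloop
endfacet
facet normal -0.443 0.894 0.067
outer loop
vertex -0.651 -2.888 -3.275
vertex 1.234 -1.969 -3.06
vertex -0.02 -2.508 -4.171
endloop
endfacet
facet normal 0.544 0.328 -0.773
outer loop
vertex -0.02 -2.508 -4.171
vertex 1.931 -3.372 -3.165
vertex 0.677 -3.911 -4.276
endloop
endfacet
facet normal 0.544 0.328 -0.773
outer loop
vertex 1.234 -1.969 -3.06
vertex 1.931 -3.372 -3.165
vertex -0.02 -2.508 -4.171
endloop
endfacet

endsolid


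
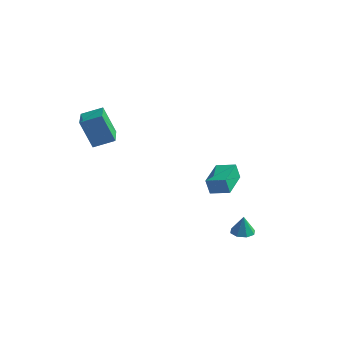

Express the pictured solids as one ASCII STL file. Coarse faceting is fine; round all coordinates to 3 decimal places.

solid 
facet normal -0.683 -0.634 -0.363
outer loop
vertex -2.983 -3.286 4.404
vertex -4.133 -1.985 4.295
vertex -2.42 -2.928 2.721
endloop
endfacet
facet normal 0.661 -0.748 0.062
outer loop
vertex -1.587 -2.155 3.165
vertex -2.983 -3.286 4.404
vertex -2.42 -2.928 2.721
endloop
endfacet
facet normal -0.683 -0.634 -0.363
outer loop
vertex -2.42 -2.928 2.721
vertex -4.133 -1.985 4.295
vertex -3.57 -1.627 2.613
endloop
endfacet
facet normal 0.311 0.198 -0.929
outer loop
vertex -3.57 -1.627 2.613
vertex -1.587 -2.155 3.165
vertex -2.42 -2.928 2.721
endloop
endfacet
facet normal -0.312 -0.198 0.929
outer loop
vertex -2.983 -3.286 4.404
vertex -3.3 -1.212 4.739
vertex -4.133 -1.985 4.295
endloop
endfacet
facet normal 0.661 -0.748 0.062
outer loop
vertex -2.15 -2.513 4.847
vertex -2.983 -3.286 4.404
vertex -1.587 -2.155 3.165
endloop
endfacet
facet normal -0.311 -0.198 0.930
outer loop
vertex -2.15 -2.513 4.847
vertex -3.3 -1.212 4.739
vertex -2.983 -3.286 4.404
endloop
endfacet
facet normal -0.661 0.748 -0.062
outer loop
vertex -4.133 -1.985 4.295
vertex -3.3 -1.212 4.739
vertex -3.57 -1.627 2.613
endloop
endfacet
facet normal 0.311 0.197 -0.930
outer loop
vertex -2.737 -0.854 3.056
vertex -1.587 -2.155 3.165
vertex -3.57 -1.627 2.613
endloop
endfacet
facet normal -0.661 0.748 -0.062
outer loop
vertex -3.57 -1.627 2.613
vertex -3.3 -1.212 4.739
vertex -2.737 -0.854 3.056
endloop
endfacet
facet normal 0.683 0.634 0.363
outer loop
vertex -2.737 -0.854 3.056
vertex -2.15 -2.513 4.847
vertex -1.587 -2.155 3.165
endloop
endfacet
facet normal 0.683 0.634 0.363
outer loop
vertex -3.3 -1.212 4.739
vertex -2.15 -2.513 4.847
vertex -2.737 -0.854 3.056
endloop
endfacet
facet normal -0.104 0.067 -0.992
outer loop
vertex 4.142 1.985 -2.936
vertex 3.79 1.438 -2.936
vertex 3.655 2.071 -2.879
endloop
endfacet
facet normal 0.207 0.839 0.504
outer loop
vertex 4.142 1.985 -2.936
vertex 3.655 2.071 -2.879
vertex 3.91 1.362 -1.804
endloop
endfacet
facet normal -0.105 0.067 -0.992
outer loop
vertex 3.655 2.071 -2.879
vertex 3.79 1.438 -2.936
vertex 3.248 1.786 -2.855
endloop
endfacet
facet normal -0.451 0.692 0.563
outer loop
vertex 3.655 2.071 -2.879
vertex 3.248 1.786 -2.855
vertex 3.91 1.362 -1.804
endloop
endfacet
facet normal -0.106 0.066 -0.992
outer loop
vertex 3.248 1.786 -2.855
vertex 3.79 1.438 -2.936
vertex 3.158 1.297 -2.878
endloop
endfacet
facet normal -0.816 0.124 0.564
outer loop
vertex 3.248 1.786 -2.855
vertex 3.158 1.297 -2.878
vertex 3.91 1.362 -1.804
endloop
endfacet
facet normal -0.106 0.066 -0.992
outer loop
vertex 3.158 1.297 -2.878
vertex 3.79 1.438 -2.936
vertex 3.439 0.891 -2.935
endloop
endfacet
facet normal -0.675 -0.538 0.505
outer loop
vertex 3.158 1.297 -2.878
vertex 3.439 0.891 -2.935
vertex 3.91 1.362 -1.804
endloop
endfacet
facet normal -0.104 0.065 -0.992
outer loop
vertex 3.439 0.891 -2.935
vertex 3.79 1.438 -2.936
vertex 3.926 0.804 -2.992
endloop
endfacet
facet normal -0.111 -0.900 0.421
outer loop
vertex 3.439 0.891 -2.935
vertex 3.926 0.804 -2.992
vertex 3.91 1.362 -1.804
endloop
endfacet
facet normal -0.104 0.065 -0.992
outer loop
vertex 3.926 0.804 -2.992
vertex 3.79 1.438 -2.936
vertex 4.333 1.089 -3.016
endloop
endfacet
facet normal 0.549 -0.754 0.361
outer loop
vertex 3.926 0.804 -2.992
vertex 4.333 1.089 -3.016
vertex 3.91 1.362 -1.804
endloop
endfacet
facet normal -0.104 0.066 -0.992
outer loop
vertex 4.333 1.089 -3.016
vertex 3.79 1.438 -2.936
vertex 4.422 1.578 -2.993
endloop
endfacet
facet normal 0.915 -0.183 0.360
outer loop
vertex 4.333 1.089 -3.016
vertex 4.422 1.578 -2.993
vertex 3.91 1.362 -1.804
endloop
endfacet
facet normal -0.104 0.067 -0.992
outer loop
vertex 4.422 1.578 -2.993
vertex 3.79 1.438 -2.936
vertex 4.142 1.985 -2.936
endloop
endfacet
facet normal 0.774 0.474 0.419
outer loop
vertex 4.422 1.578 -2.993
vertex 4.142 1.985 -2.936
vertex 3.91 1.362 -1.804
endloop
endfacet
facet normal -0.914 -0.354 -0.200
outer loop
vertex 0.899 1.936 -0.363
vertex 0.161 3.673 -0.063
vertex 1.024 2.155 -1.32
endloop
endfacet
facet normal 0.386 -0.909 -0.158
outer loop
vertex 2.039 2.547 -1.097
vertex 0.899 1.936 -0.363
vertex 1.024 2.155 -1.32
endloop
endfacet
facet normal -0.914 -0.353 -0.201
outer loop
vertex 1.024 2.155 -1.32
vertex 0.161 3.673 -0.063
vertex 0.287 3.891 -1.02
endloop
endfacet
facet normal 0.127 0.221 -0.967
outer loop
vertex 0.287 3.891 -1.02
vertex 2.039 2.547 -1.097
vertex 1.024 2.155 -1.32
endloop
endfacet
facet normal -0.127 -0.221 0.967
outer loop
vertex 0.899 1.936 -0.363
vertex 1.176 4.065 0.16
vertex 0.161 3.673 -0.063
endloop
endfacet
facet normal 0.387 -0.909 -0.156
outer loop
vertex 1.913 2.329 -0.14
vertex 0.899 1.936 -0.363
vertex 2.039 2.547 -1.097
endloop
endfacet
facet normal -0.127 -0.221 0.967
outer loop
vertex 1.913 2.329 -0.14
vertex 1.176 4.065 0.16
vertex 0.899 1.936 -0.363
endloop
endfacet
facet normal -0.386 0.909 0.156
outer loop
vertex 0.161 3.673 -0.063
vertex 1.176 4.065 0.16
vertex 0.287 3.891 -1.02
endloop
endfacet
facet normal 0.127 0.221 -0.967
outer loop
vertex 1.301 4.284 -0.797
vertex 2.039 2.547 -1.097
vertex 0.287 3.891 -1.02
endloop
endfacet
facet normal -0.387 0.909 0.157
outer loop
vertex 0.287 3.891 -1.02
vertex 1.176 4.065 0.16
vertex 1.301 4.284 -0.797
endloop
endfacet
facet normal 0.914 0.353 0.201
outer loop
vertex 1.301 4.284 -0.797
vertex 1.913 2.329 -0.14
vertex 2.039 2.547 -1.097
endloop
endfacet
facet normal 0.914 0.353 0.200
outer loop
vertex 1.176 4.065 0.16
vertex 1.913 2.329 -0.14
vertex 1.301 4.284 -0.797
endloop
endfacet

endsolid


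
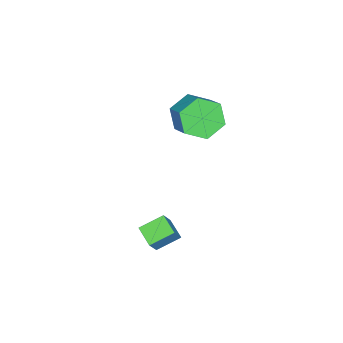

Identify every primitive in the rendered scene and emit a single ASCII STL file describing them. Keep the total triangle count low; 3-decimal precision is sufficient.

solid 
facet normal -0.527 -0.666 -0.528
outer loop
vertex -0.51 0.633 3.053
vertex -0.971 1.287 2.688
vertex -0.231 1.004 2.306
endloop
endfacet
facet normal 0.788 -0.616 -0.012
outer loop
vertex -0.51 0.633 3.053
vertex -0.231 1.004 2.306
vertex 0.113 1.418 3.676
endloop
endfacet
facet normal 0.789 -0.614 -0.012
outer loop
vertex 0.113 1.418 3.676
vertex -0.231 1.004 2.306
vertex 0.391 1.79 2.929
endloop
endfacet
facet normal 0.528 0.666 0.528
outer loop
vertex 0.113 1.418 3.676
vertex 0.391 1.79 2.929
vertex -0.349 2.073 3.312
endloop
endfacet
facet normal -0.527 -0.665 -0.528
outer loop
vertex -0.231 1.004 2.306
vertex -0.971 1.287 2.688
vertex -0.692 1.659 1.941
endloop
endfacet
facet normal 0.669 0.058 -0.741
outer loop
vertex -0.231 1.004 2.306
vertex -0.692 1.659 1.941
vertex 0.391 1.79 2.929
endloop
endfacet
facet normal 0.669 0.058 -0.741
outer loop
vertex 0.391 1.79 2.929
vertex -0.692 1.659 1.941
vertex -0.07 2.445 2.564
endloop
endfacet
facet normal 0.528 0.666 0.528
outer loop
vertex 0.391 1.79 2.929
vertex -0.07 2.445 2.564
vertex -0.349 2.073 3.312
endloop
endfacet
facet normal -0.527 -0.665 -0.528
outer loop
vertex -0.692 1.659 1.941
vertex -0.971 1.287 2.688
vertex -1.433 1.942 2.324
endloop
endfacet
facet normal -0.120 0.673 -0.730
outer loop
vertex -0.692 1.659 1.941
vertex -1.433 1.942 2.324
vertex -0.07 2.445 2.564
endloop
endfacet
facet normal -0.120 0.674 -0.729
outer loop
vertex -0.07 2.445 2.564
vertex -1.433 1.942 2.324
vertex -0.81 2.727 2.947
endloop
endfacet
facet normal 0.527 0.666 0.528
outer loop
vertex -0.07 2.445 2.564
vertex -0.81 2.727 2.947
vertex -0.349 2.073 3.312
endloop
endfacet
facet normal -0.528 -0.666 -0.528
outer loop
vertex -1.433 1.942 2.324
vertex -0.971 1.287 2.688
vertex -1.711 1.57 3.071
endloop
endfacet
facet normal -0.788 0.615 0.013
outer loop
vertex -1.433 1.942 2.324
vertex -1.711 1.57 3.071
vertex -0.81 2.727 2.947
endloop
endfacet
facet normal -0.788 0.615 0.011
outer loop
vertex -0.81 2.727 2.947
vertex -1.711 1.57 3.071
vertex -1.089 2.356 3.694
endloop
endfacet
facet normal 0.527 0.666 0.528
outer loop
vertex -0.81 2.727 2.947
vertex -1.089 2.356 3.694
vertex -0.349 2.073 3.312
endloop
endfacet
facet normal -0.528 -0.666 -0.528
outer loop
vertex -1.711 1.57 3.071
vertex -0.971 1.287 2.688
vertex -1.25 0.915 3.436
endloop
endfacet
facet normal -0.669 -0.058 0.741
outer loop
vertex -1.711 1.57 3.071
vertex -1.25 0.915 3.436
vertex -1.089 2.356 3.694
endloop
endfacet
facet normal -0.669 -0.058 0.741
outer loop
vertex -1.089 2.356 3.694
vertex -1.25 0.915 3.436
vertex -0.628 1.701 4.059
endloop
endfacet
facet normal 0.527 0.665 0.528
outer loop
vertex -1.089 2.356 3.694
vertex -0.628 1.701 4.059
vertex -0.349 2.073 3.312
endloop
endfacet
facet normal -0.527 -0.666 -0.528
outer loop
vertex -1.25 0.915 3.436
vertex -0.971 1.287 2.688
vertex -0.51 0.633 3.053
endloop
endfacet
facet normal 0.121 -0.674 0.729
outer loop
vertex -1.25 0.915 3.436
vertex -0.51 0.633 3.053
vertex -0.628 1.701 4.059
endloop
endfacet
facet normal 0.120 -0.674 0.729
outer loop
vertex -0.628 1.701 4.059
vertex -0.51 0.633 3.053
vertex 0.113 1.418 3.676
endloop
endfacet
facet normal 0.527 0.665 0.528
outer loop
vertex -0.628 1.701 4.059
vertex 0.113 1.418 3.676
vertex -0.349 2.073 3.312
endloop
endfacet
facet normal -0.561 -0.053 -0.826
outer loop
vertex 2.502 2.545 0.148
vertex 2.874 3.213 -0.147
vertex 3.181 1.98 -0.277
endloop
endfacet
facet normal -0.454 -0.816 0.359
outer loop
vertex 3.686 2.027 0.467
vertex 2.502 2.545 0.148
vertex 3.181 1.98 -0.277
endloop
endfacet
facet normal -0.561 -0.053 -0.826
outer loop
vertex 3.181 1.98 -0.277
vertex 2.874 3.213 -0.147
vertex 3.553 2.649 -0.572
endloop
endfacet
facet normal 0.693 -0.576 -0.434
outer loop
vertex 3.553 2.649 -0.572
vertex 3.686 2.027 0.467
vertex 3.181 1.98 -0.277
endloop
endfacet
facet normal -0.692 0.577 0.433
outer loop
vertex 2.502 2.545 0.148
vertex 3.379 3.26 0.597
vertex 2.874 3.213 -0.147
endloop
endfacet
facet normal -0.454 -0.816 0.358
outer loop
vertex 3.007 2.591 0.892
vertex 2.502 2.545 0.148
vertex 3.686 2.027 0.467
endloop
endfacet
facet normal -0.692 0.576 0.434
outer loop
vertex 3.007 2.591 0.892
vertex 3.379 3.26 0.597
vertex 2.502 2.545 0.148
endloop
endfacet
facet normal 0.453 0.816 -0.359
outer loop
vertex 2.874 3.213 -0.147
vertex 3.379 3.26 0.597
vertex 3.553 2.649 -0.572
endloop
endfacet
facet normal 0.692 -0.577 -0.434
outer loop
vertex 4.058 2.695 0.172
vertex 3.686 2.027 0.467
vertex 3.553 2.649 -0.572
endloop
endfacet
facet normal 0.454 0.816 -0.359
outer loop
vertex 3.553 2.649 -0.572
vertex 3.379 3.26 0.597
vertex 4.058 2.695 0.172
endloop
endfacet
facet normal 0.561 0.053 0.826
outer loop
vertex 4.058 2.695 0.172
vertex 3.007 2.591 0.892
vertex 3.686 2.027 0.467
endloop
endfacet
facet normal 0.561 0.052 0.826
outer loop
vertex 3.379 3.26 0.597
vertex 3.007 2.591 0.892
vertex 4.058 2.695 0.172
endloop
endfacet

endsolid


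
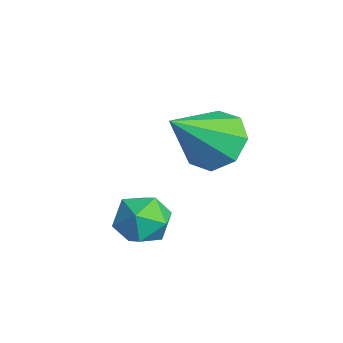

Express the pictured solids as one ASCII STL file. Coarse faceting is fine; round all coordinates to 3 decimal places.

solid 
facet normal -0.408 0.767 0.496
outer loop
vertex -1.392 1.478 2.068
vertex -2.04 0.98 2.306
vertex -1.345 1.034 2.794
endloop
endfacet
facet normal 0.305 0.821 0.483
outer loop
vertex -1.392 1.478 2.068
vertex -1.345 1.034 2.794
vertex -0.667 1.084 2.281
endloop
endfacet
facet normal 0.513 0.835 -0.200
outer loop
vertex -1.392 1.478 2.068
vertex -0.667 1.084 2.281
vertex -0.944 1.061 1.475
endloop
endfacet
facet normal -0.071 0.790 -0.609
outer loop
vertex -1.392 1.478 2.068
vertex -0.944 1.061 1.475
vertex -1.793 0.997 1.491
endloop
endfacet
facet normal -0.640 0.747 -0.178
outer loop
vertex -1.392 1.478 2.068
vertex -1.793 0.997 1.491
vertex -2.04 0.98 2.306
endloop
endfacet
facet normal 0.576 0.234 0.784
outer loop
vertex -0.667 1.084 2.281
vertex -1.345 1.034 2.794
vertex -0.867 0.343 2.649
endloop
endfacet
facet normal -0.576 0.146 0.804
outer loop
vertex -1.345 1.034 2.794
vertex -2.04 0.98 2.306
vertex -1.716 0.279 2.665
endloop
endfacet
facet normal -0.951 0.115 -0.286
outer loop
vertex -2.04 0.98 2.306
vertex -1.793 0.997 1.491
vertex -1.993 0.256 1.859
endloop
endfacet
facet normal -0.032 0.184 -0.982
outer loop
vertex -1.793 0.997 1.491
vertex -0.944 1.061 1.475
vertex -1.315 0.306 1.346
endloop
endfacet
facet normal 0.912 0.257 -0.321
outer loop
vertex -0.944 1.061 1.475
vertex -0.667 1.084 2.281
vertex -0.62 0.36 1.834
endloop
endfacet
facet normal 0.071 -0.790 0.609
outer loop
vertex -1.268 -0.138 2.072
vertex -0.867 0.343 2.649
vertex -1.716 0.279 2.665
endloop
endfacet
facet normal -0.513 -0.835 0.200
outer loop
vertex -1.268 -0.138 2.072
vertex -1.716 0.279 2.665
vertex -1.993 0.256 1.859
endloop
endfacet
facet normal -0.305 -0.821 -0.483
outer loop
vertex -1.268 -0.138 2.072
vertex -1.993 0.256 1.859
vertex -1.315 0.306 1.346
endloop
endfacet
facet normal 0.408 -0.767 -0.496
outer loop
vertex -1.268 -0.138 2.072
vertex -1.315 0.306 1.346
vertex -0.62 0.36 1.834
endloop
endfacet
facet normal 0.640 -0.747 0.178
outer loop
vertex -1.268 -0.138 2.072
vertex -0.62 0.36 1.834
vertex -0.867 0.343 2.649
endloop
endfacet
facet normal 0.032 -0.184 0.982
outer loop
vertex -1.716 0.279 2.665
vertex -0.867 0.343 2.649
vertex -1.345 1.034 2.794
endloop
endfacet
facet normal -0.912 -0.257 0.321
outer loop
vertex -1.993 0.256 1.859
vertex -1.716 0.279 2.665
vertex -2.04 0.98 2.306
endloop
endfacet
facet normal -0.576 -0.234 -0.784
outer loop
vertex -1.315 0.306 1.346
vertex -1.993 0.256 1.859
vertex -1.793 0.997 1.491
endloop
endfacet
facet normal 0.576 -0.146 -0.804
outer loop
vertex -0.62 0.36 1.834
vertex -1.315 0.306 1.346
vertex -0.944 1.061 1.475
endloop
endfacet
facet normal 0.951 -0.115 0.286
outer loop
vertex -0.867 0.343 2.649
vertex -0.62 0.36 1.834
vertex -0.667 1.084 2.281
endloop
endfacet
facet normal -0.259 0.679 -0.687
outer loop
vertex -2.457 3.629 2.77
vertex -3.442 3.433 2.947
vertex -2.756 4.083 3.331
endloop
endfacet
facet normal 0.917 0.143 0.373
outer loop
vertex -2.457 3.629 2.77
vertex -2.756 4.083 3.331
vertex -2.878 1.947 4.453
endloop
endfacet
facet normal -0.258 0.679 -0.688
outer loop
vertex -2.756 4.083 3.331
vertex -3.442 3.433 2.947
vertex -3.457 4.156 3.666
endloop
endfacet
facet normal 0.429 0.401 0.810
outer loop
vertex -2.756 4.083 3.331
vertex -3.457 4.156 3.666
vertex -2.878 1.947 4.453
endloop
endfacet
facet normal -0.258 0.679 -0.688
outer loop
vertex -3.457 4.156 3.666
vertex -3.442 3.433 2.947
vertex -4.15 3.806 3.581
endloop
endfacet
facet normal -0.249 0.267 0.931
outer loop
vertex -3.457 4.156 3.666
vertex -4.15 3.806 3.581
vertex -2.878 1.947 4.453
endloop
endfacet
facet normal -0.258 0.679 -0.687
outer loop
vertex -4.15 3.806 3.581
vertex -3.442 3.433 2.947
vertex -4.428 3.238 3.124
endloop
endfacet
facet normal -0.723 -0.182 0.666
outer loop
vertex -4.15 3.806 3.581
vertex -4.428 3.238 3.124
vertex -2.878 1.947 4.453
endloop
endfacet
facet normal -0.258 0.679 -0.687
outer loop
vertex -4.428 3.238 3.124
vertex -3.442 3.433 2.947
vertex -4.129 2.784 2.563
endloop
endfacet
facet normal -0.713 -0.680 0.171
outer loop
vertex -4.428 3.238 3.124
vertex -4.129 2.784 2.563
vertex -2.878 1.947 4.453
endloop
endfacet
facet normal -0.257 0.679 -0.688
outer loop
vertex -4.129 2.784 2.563
vertex -3.442 3.433 2.947
vertex -3.428 2.71 2.228
endloop
endfacet
facet normal -0.226 -0.937 -0.266
outer loop
vertex -4.129 2.784 2.563
vertex -3.428 2.71 2.228
vertex -2.878 1.947 4.453
endloop
endfacet
facet normal -0.258 0.679 -0.688
outer loop
vertex -3.428 2.71 2.228
vertex -3.442 3.433 2.947
vertex -2.735 3.06 2.314
endloop
endfacet
facet normal 0.453 -0.803 -0.387
outer loop
vertex -3.428 2.71 2.228
vertex -2.735 3.06 2.314
vertex -2.878 1.947 4.453
endloop
endfacet
facet normal -0.259 0.678 -0.688
outer loop
vertex -2.735 3.06 2.314
vertex -3.442 3.433 2.947
vertex -2.457 3.629 2.77
endloop
endfacet
facet normal 0.927 -0.355 -0.123
outer loop
vertex -2.735 3.06 2.314
vertex -2.457 3.629 2.77
vertex -2.878 1.947 4.453
endloop
endfacet

endsolid


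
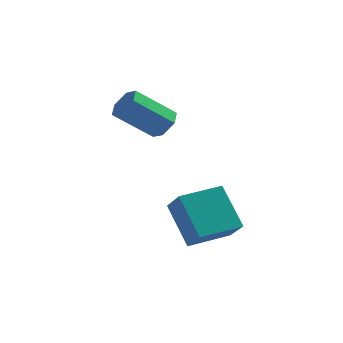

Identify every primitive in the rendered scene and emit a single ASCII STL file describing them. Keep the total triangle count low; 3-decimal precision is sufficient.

solid 
facet normal -0.430 0.609 -0.667
outer loop
vertex 0.439 -2.722 -0.365
vertex 1.539 -1.816 -0.247
vertex 1.214 -3.505 -1.58
endloop
endfacet
facet normal -0.770 -0.633 -0.083
outer loop
vertex 1.721 -4.224 -0.793
vertex 0.439 -2.722 -0.365
vertex 1.214 -3.505 -1.58
endloop
endfacet
facet normal -0.430 0.609 -0.667
outer loop
vertex 1.214 -3.505 -1.58
vertex 1.539 -1.816 -0.247
vertex 2.314 -2.599 -1.462
endloop
endfacet
facet normal 0.473 -0.477 -0.741
outer loop
vertex 2.314 -2.599 -1.462
vertex 1.721 -4.224 -0.793
vertex 1.214 -3.505 -1.58
endloop
endfacet
facet normal -0.473 0.477 0.741
outer loop
vertex 0.439 -2.722 -0.365
vertex 2.046 -2.535 0.54
vertex 1.539 -1.816 -0.247
endloop
endfacet
facet normal -0.770 -0.633 -0.083
outer loop
vertex 0.946 -3.441 0.422
vertex 0.439 -2.722 -0.365
vertex 1.721 -4.224 -0.793
endloop
endfacet
facet normal -0.473 0.477 0.741
outer loop
vertex 0.946 -3.441 0.422
vertex 2.046 -2.535 0.54
vertex 0.439 -2.722 -0.365
endloop
endfacet
facet normal 0.770 0.633 0.083
outer loop
vertex 1.539 -1.816 -0.247
vertex 2.046 -2.535 0.54
vertex 2.314 -2.599 -1.462
endloop
endfacet
facet normal 0.473 -0.477 -0.741
outer loop
vertex 2.821 -3.318 -0.675
vertex 1.721 -4.224 -0.793
vertex 2.314 -2.599 -1.462
endloop
endfacet
facet normal 0.770 0.633 0.083
outer loop
vertex 2.314 -2.599 -1.462
vertex 2.046 -2.535 0.54
vertex 2.821 -3.318 -0.675
endloop
endfacet
facet normal 0.430 -0.609 0.667
outer loop
vertex 2.821 -3.318 -0.675
vertex 0.946 -3.441 0.422
vertex 1.721 -4.224 -0.793
endloop
endfacet
facet normal 0.430 -0.609 0.667
outer loop
vertex 2.046 -2.535 0.54
vertex 0.946 -3.441 0.422
vertex 2.821 -3.318 -0.675
endloop
endfacet
facet normal 0.718 0.292 -0.632
outer loop
vertex 0.06 0.408 2.155
vertex -0.272 0.22 1.691
vertex -0.326 0.783 1.89
endloop
endfacet
facet normal 0.266 0.724 0.637
outer loop
vertex 0.06 0.408 2.155
vertex -0.326 0.783 1.89
vertex -1.117 -0.071 3.192
endloop
endfacet
facet normal 0.266 0.724 0.637
outer loop
vertex -1.117 -0.071 3.192
vertex -0.326 0.783 1.89
vertex -1.503 0.304 2.927
endloop
endfacet
facet normal -0.718 -0.292 0.632
outer loop
vertex -1.117 -0.071 3.192
vertex -1.503 0.304 2.927
vertex -1.448 -0.26 2.729
endloop
endfacet
facet normal 0.717 0.292 -0.633
outer loop
vertex -0.326 0.783 1.89
vertex -0.272 0.22 1.691
vertex -0.658 0.595 1.427
endloop
endfacet
facet normal -0.424 0.904 -0.063
outer loop
vertex -0.326 0.783 1.89
vertex -0.658 0.595 1.427
vertex -1.503 0.304 2.927
endloop
endfacet
facet normal -0.424 0.903 -0.064
outer loop
vertex -1.503 0.304 2.927
vertex -0.658 0.595 1.427
vertex -1.834 0.116 2.464
endloop
endfacet
facet normal -0.718 -0.292 0.632
outer loop
vertex -1.503 0.304 2.927
vertex -1.834 0.116 2.464
vertex -1.448 -0.26 2.729
endloop
endfacet
facet normal 0.717 0.293 -0.632
outer loop
vertex -0.658 0.595 1.427
vertex -0.272 0.22 1.691
vertex -0.603 0.031 1.228
endloop
endfacet
facet normal -0.691 0.180 -0.700
outer loop
vertex -0.658 0.595 1.427
vertex -0.603 0.031 1.228
vertex -1.834 0.116 2.464
endloop
endfacet
facet normal -0.691 0.181 -0.700
outer loop
vertex -1.834 0.116 2.464
vertex -0.603 0.031 1.228
vertex -1.78 -0.448 2.265
endloop
endfacet
facet normal -0.718 -0.292 0.632
outer loop
vertex -1.834 0.116 2.464
vertex -1.78 -0.448 2.265
vertex -1.448 -0.26 2.729
endloop
endfacet
facet normal 0.718 0.292 -0.632
outer loop
vertex -0.603 0.031 1.228
vertex -0.272 0.22 1.691
vertex -0.217 -0.344 1.493
endloop
endfacet
facet normal -0.266 -0.724 -0.637
outer loop
vertex -0.603 0.031 1.228
vertex -0.217 -0.344 1.493
vertex -1.78 -0.448 2.265
endloop
endfacet
facet normal -0.266 -0.724 -0.637
outer loop
vertex -1.78 -0.448 2.265
vertex -0.217 -0.344 1.493
vertex -1.394 -0.823 2.53
endloop
endfacet
facet normal -0.718 -0.292 0.632
outer loop
vertex -1.78 -0.448 2.265
vertex -1.394 -0.823 2.53
vertex -1.448 -0.26 2.729
endloop
endfacet
facet normal 0.718 0.292 -0.632
outer loop
vertex -0.217 -0.344 1.493
vertex -0.272 0.22 1.691
vertex 0.114 -0.156 1.956
endloop
endfacet
facet normal 0.424 -0.903 0.064
outer loop
vertex -0.217 -0.344 1.493
vertex 0.114 -0.156 1.956
vertex -1.394 -0.823 2.53
endloop
endfacet
facet normal 0.424 -0.904 0.063
outer loop
vertex -1.394 -0.823 2.53
vertex 0.114 -0.156 1.956
vertex -1.062 -0.635 2.993
endloop
endfacet
facet normal -0.717 -0.292 0.633
outer loop
vertex -1.394 -0.823 2.53
vertex -1.062 -0.635 2.993
vertex -1.448 -0.26 2.729
endloop
endfacet
facet normal 0.718 0.292 -0.632
outer loop
vertex 0.114 -0.156 1.956
vertex -0.272 0.22 1.691
vertex 0.06 0.408 2.155
endloop
endfacet
facet normal 0.691 -0.181 0.700
outer loop
vertex 0.114 -0.156 1.956
vertex 0.06 0.408 2.155
vertex -1.062 -0.635 2.993
endloop
endfacet
facet normal 0.690 -0.180 0.701
outer loop
vertex -1.062 -0.635 2.993
vertex 0.06 0.408 2.155
vertex -1.117 -0.071 3.192
endloop
endfacet
facet normal -0.717 -0.293 0.632
outer loop
vertex -1.062 -0.635 2.993
vertex -1.117 -0.071 3.192
vertex -1.448 -0.26 2.729
endloop
endfacet

endsolid
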